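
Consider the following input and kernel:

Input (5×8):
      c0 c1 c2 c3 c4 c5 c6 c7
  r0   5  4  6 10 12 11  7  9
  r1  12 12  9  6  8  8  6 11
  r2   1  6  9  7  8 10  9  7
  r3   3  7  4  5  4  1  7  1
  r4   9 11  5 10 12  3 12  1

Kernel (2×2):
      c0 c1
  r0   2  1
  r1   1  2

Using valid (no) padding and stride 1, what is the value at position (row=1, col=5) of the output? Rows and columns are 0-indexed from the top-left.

The receptive field on the input at this output position is [8 6 / 10 9]. Elementwise product with the kernel and sum: 8·2 + 6·1 + 10·1 + 9·2.

50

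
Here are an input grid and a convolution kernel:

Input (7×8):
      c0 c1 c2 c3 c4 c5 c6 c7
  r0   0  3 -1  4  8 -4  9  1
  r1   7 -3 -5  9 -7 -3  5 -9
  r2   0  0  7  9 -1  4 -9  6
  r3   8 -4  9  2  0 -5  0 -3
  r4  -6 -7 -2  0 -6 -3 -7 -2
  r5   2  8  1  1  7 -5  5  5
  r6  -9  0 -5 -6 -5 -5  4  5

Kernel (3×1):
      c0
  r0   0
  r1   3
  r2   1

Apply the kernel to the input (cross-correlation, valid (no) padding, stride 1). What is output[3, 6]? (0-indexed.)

-16

The receptive field on the input at this output position is [0 / -7 / 5]. Elementwise product with the kernel and sum: -7·3 + 5·1.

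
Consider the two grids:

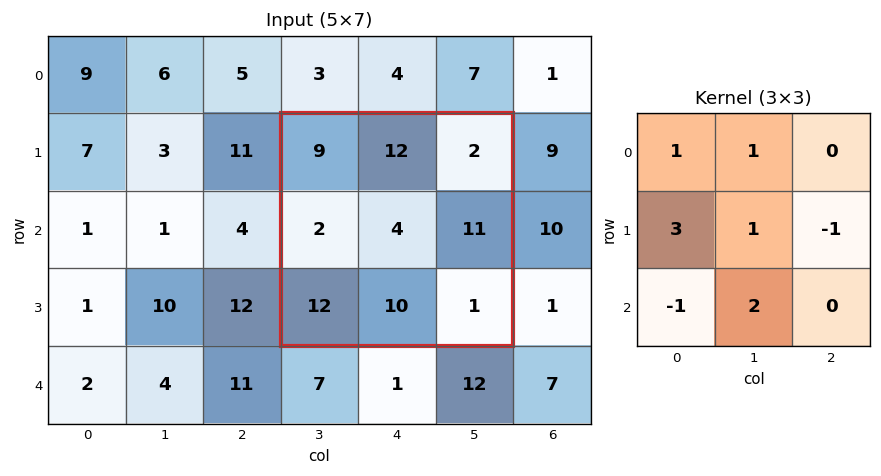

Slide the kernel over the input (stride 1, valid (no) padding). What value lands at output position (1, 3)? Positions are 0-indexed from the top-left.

The receptive field on the input at this output position is [9 12 2 / 2 4 11 / 12 10 1]. Elementwise product with the kernel and sum: 9·1 + 12·1 + 2·3 + 4·1 + 11·-1 + 12·-1 + 10·2.

28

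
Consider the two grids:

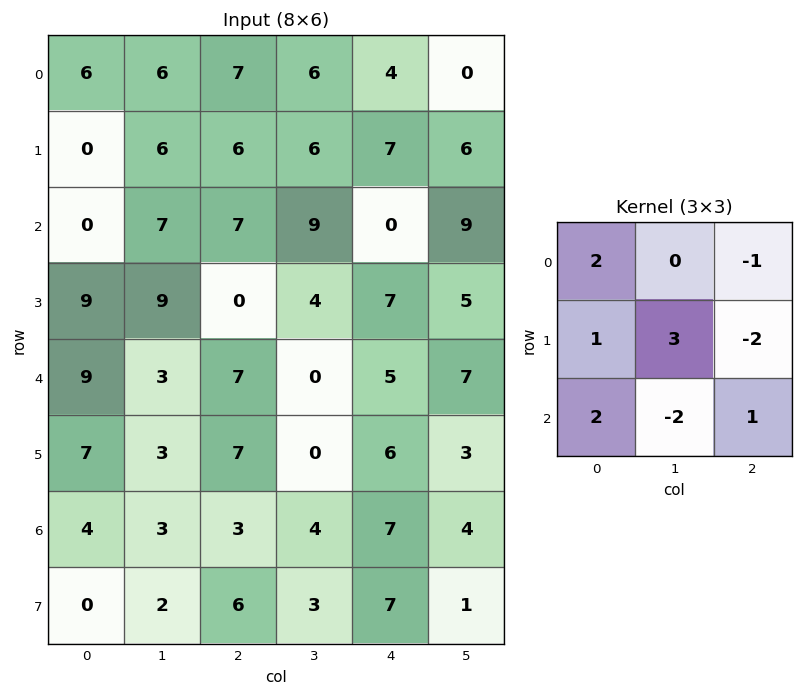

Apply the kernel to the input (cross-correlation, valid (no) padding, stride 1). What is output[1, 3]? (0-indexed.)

-4

The receptive field on the input at this output position is [6 7 6 / 9 0 9 / 4 7 5]. Elementwise product with the kernel and sum: 6·2 + 6·-1 + 9·1 + 0·3 + 9·-2 + 4·2 + 7·-2 + 5·1.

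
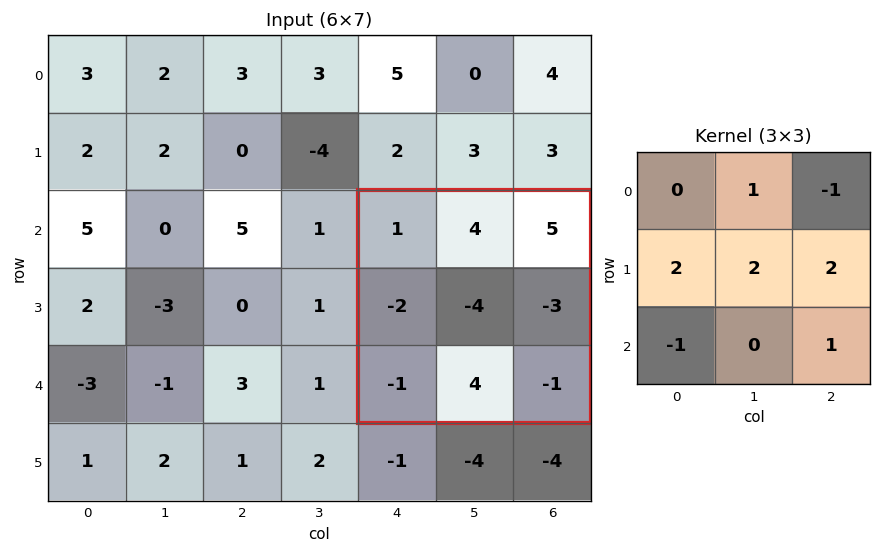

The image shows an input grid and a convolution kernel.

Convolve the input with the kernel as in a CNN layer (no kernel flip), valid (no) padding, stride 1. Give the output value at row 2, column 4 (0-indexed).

-19

The receptive field on the input at this output position is [1 4 5 / -2 -4 -3 / -1 4 -1]. Elementwise product with the kernel and sum: 4·1 + 5·-1 + -2·2 + -4·2 + -3·2 + -1·-1 + -1·1.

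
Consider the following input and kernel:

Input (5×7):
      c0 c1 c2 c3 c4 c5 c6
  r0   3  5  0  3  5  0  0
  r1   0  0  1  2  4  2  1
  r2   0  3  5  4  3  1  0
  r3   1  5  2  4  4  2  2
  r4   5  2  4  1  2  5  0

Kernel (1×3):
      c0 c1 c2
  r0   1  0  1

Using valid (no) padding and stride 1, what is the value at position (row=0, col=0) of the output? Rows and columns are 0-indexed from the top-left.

3

The receptive field on the input at this output position is [3 5 0]. Elementwise product with the kernel and sum: 3·1 + 0·1.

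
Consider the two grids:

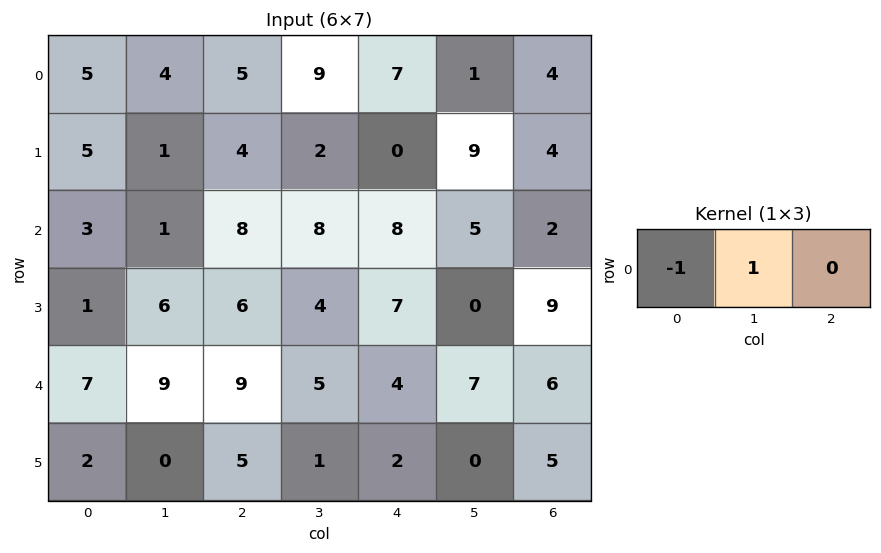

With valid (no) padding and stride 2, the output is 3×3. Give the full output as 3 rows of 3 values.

Output[0,0]: The receptive field on the input at this output position is [5 4 5]. Elementwise product with the kernel and sum: 5·-1 + 4·1.
Output[0,1]: The receptive field on the input at this output position is [5 9 7]. Elementwise product with the kernel and sum: 5·-1 + 9·1.

-1 4 -6
-2 0 -3
2 -4 3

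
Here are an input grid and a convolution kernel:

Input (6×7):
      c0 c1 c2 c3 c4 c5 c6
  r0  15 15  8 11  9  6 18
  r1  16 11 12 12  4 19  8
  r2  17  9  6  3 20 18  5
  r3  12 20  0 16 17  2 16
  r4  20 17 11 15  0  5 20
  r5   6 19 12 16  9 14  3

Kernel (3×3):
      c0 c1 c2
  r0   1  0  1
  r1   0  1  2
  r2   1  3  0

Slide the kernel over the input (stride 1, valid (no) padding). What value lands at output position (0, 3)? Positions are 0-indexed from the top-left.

122

The receptive field on the input at this output position is [11 9 6 / 12 4 19 / 3 20 18]. Elementwise product with the kernel and sum: 11·1 + 6·1 + 4·1 + 19·2 + 3·1 + 20·3.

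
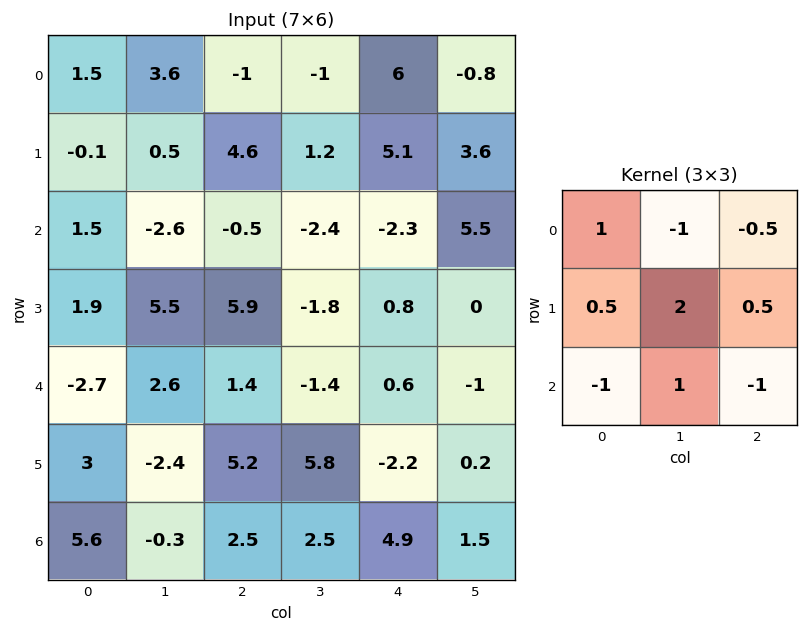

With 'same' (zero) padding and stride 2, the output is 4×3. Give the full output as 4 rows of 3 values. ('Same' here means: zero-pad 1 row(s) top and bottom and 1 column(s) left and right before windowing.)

Output[0,0]: The receptive field on the zero-padded input at this output position is [0 0 0 / 0 1.5 3.6 / 0 -0.1 0.5]. Elementwise product with the kernel and sum: 0·1 + 0·-1 + 0·-0.5 + 0·0.5 + 1.5·2 + 3.6·0.5 + 0·-1 + -0.1·1 + 0.5·-1.

4.2 2.2 11.4
-2.05 -6 -6.15
-3.35 5.7 -10.8
9.25 -4.4 19.7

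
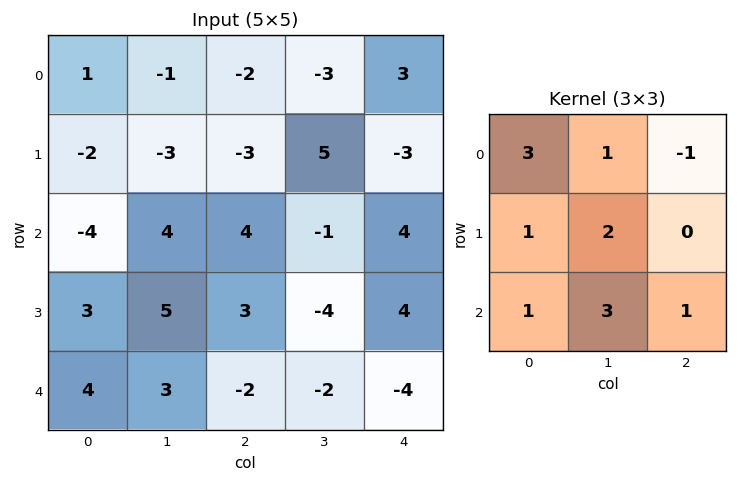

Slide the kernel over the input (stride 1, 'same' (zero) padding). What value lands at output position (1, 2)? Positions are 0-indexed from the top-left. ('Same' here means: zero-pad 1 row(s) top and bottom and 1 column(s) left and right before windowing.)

4

The receptive field on the zero-padded input at this output position is [-1 -2 -3 / -3 -3 5 / 4 4 -1]. Elementwise product with the kernel and sum: -1·3 + -2·1 + -3·-1 + -3·1 + -3·2 + 4·1 + 4·3 + -1·1.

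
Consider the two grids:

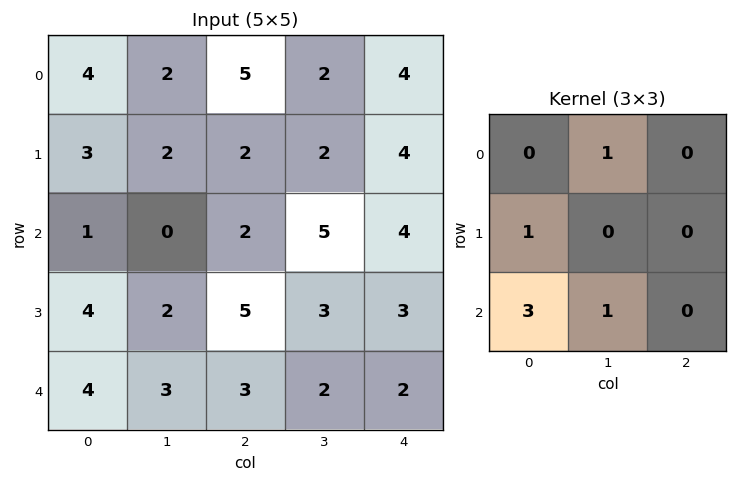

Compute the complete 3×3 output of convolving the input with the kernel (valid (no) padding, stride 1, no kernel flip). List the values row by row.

Output[0,0]: The receptive field on the input at this output position is [4 2 5 / 3 2 2 / 1 0 2]. Elementwise product with the kernel and sum: 2·1 + 3·1 + 1·3 + 0·1.

8 9 15
17 13 22
19 16 21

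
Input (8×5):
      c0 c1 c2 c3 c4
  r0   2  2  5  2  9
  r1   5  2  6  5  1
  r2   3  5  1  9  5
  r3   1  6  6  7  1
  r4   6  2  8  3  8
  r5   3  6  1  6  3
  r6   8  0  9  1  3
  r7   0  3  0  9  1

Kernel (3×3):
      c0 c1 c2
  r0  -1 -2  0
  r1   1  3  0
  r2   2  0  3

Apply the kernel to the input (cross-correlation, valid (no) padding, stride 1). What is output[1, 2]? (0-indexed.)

27

The receptive field on the input at this output position is [6 5 1 / 1 9 5 / 6 7 1]. Elementwise product with the kernel and sum: 6·-1 + 5·-2 + 1·1 + 9·3 + 6·2 + 1·3.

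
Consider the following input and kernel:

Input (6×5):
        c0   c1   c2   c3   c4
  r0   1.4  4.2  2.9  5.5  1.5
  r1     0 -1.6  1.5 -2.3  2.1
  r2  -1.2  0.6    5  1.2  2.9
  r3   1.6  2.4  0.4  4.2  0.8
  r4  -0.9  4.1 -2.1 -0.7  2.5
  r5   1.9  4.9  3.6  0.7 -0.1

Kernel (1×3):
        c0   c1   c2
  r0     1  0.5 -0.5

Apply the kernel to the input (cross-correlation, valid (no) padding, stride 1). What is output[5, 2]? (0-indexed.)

4

The receptive field on the input at this output position is [3.6 0.7 -0.1]. Elementwise product with the kernel and sum: 3.6·1 + 0.7·0.5 + -0.1·-0.5.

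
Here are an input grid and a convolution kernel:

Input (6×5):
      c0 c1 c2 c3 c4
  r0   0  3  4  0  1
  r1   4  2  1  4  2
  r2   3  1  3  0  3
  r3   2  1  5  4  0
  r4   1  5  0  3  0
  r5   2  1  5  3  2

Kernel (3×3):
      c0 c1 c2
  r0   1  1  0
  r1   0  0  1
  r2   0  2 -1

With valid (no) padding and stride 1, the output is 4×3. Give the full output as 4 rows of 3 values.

Output[0,0]: The receptive field on the input at this output position is [0 3 4 / 4 2 1 / 3 1 3]. Elementwise product with the kernel and sum: 0·1 + 3·1 + 1·1 + 1·2 + 3·-1.

3 17 3
6 9 16
19 5 9
0 16 13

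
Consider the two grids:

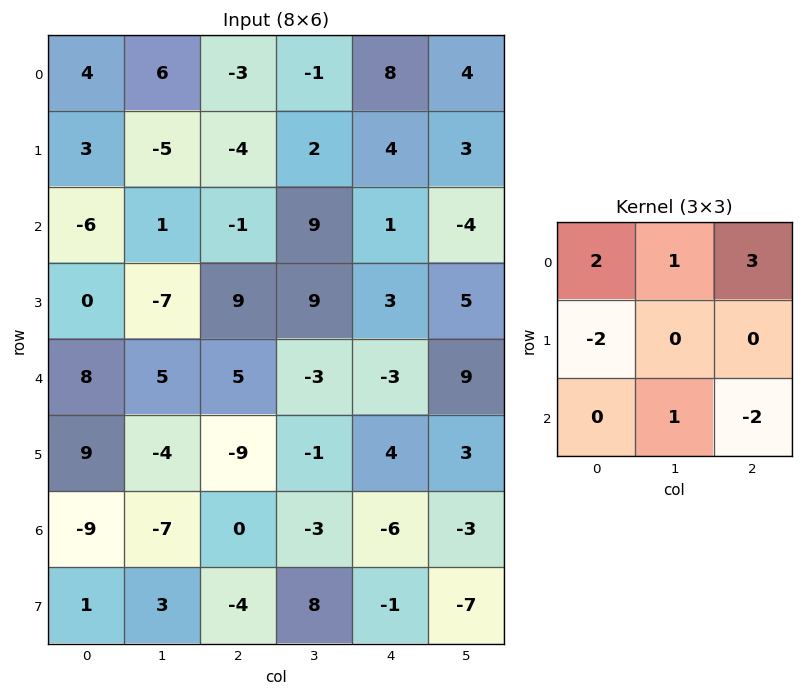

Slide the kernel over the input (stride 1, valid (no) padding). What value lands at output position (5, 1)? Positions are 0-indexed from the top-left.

The receptive field on the input at this output position is [-4 -9 -1 / -7 0 -3 / 3 -4 8]. Elementwise product with the kernel and sum: -4·2 + -9·1 + -1·3 + -7·-2 + -4·1 + 8·-2.

-26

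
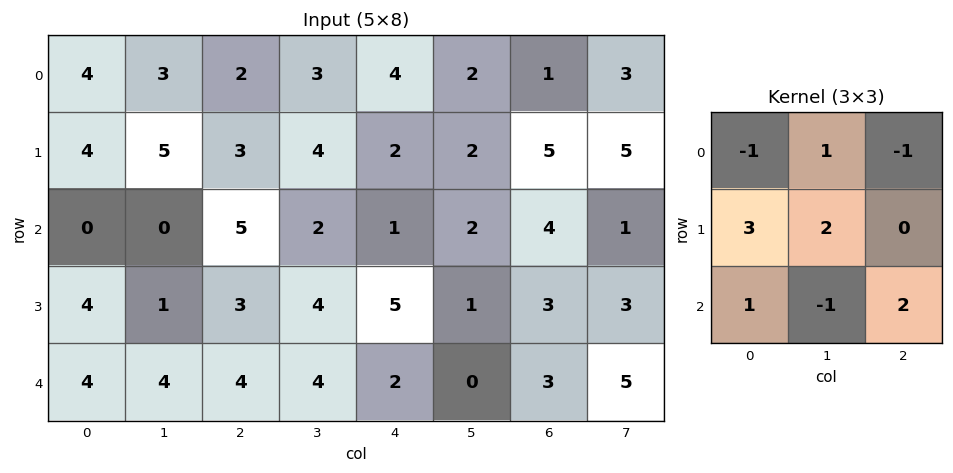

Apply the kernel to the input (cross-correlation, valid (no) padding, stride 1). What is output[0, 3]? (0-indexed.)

20

The receptive field on the input at this output position is [3 4 2 / 4 2 2 / 2 1 2]. Elementwise product with the kernel and sum: 3·-1 + 4·1 + 2·-1 + 4·3 + 2·2 + 2·1 + 1·-1 + 2·2.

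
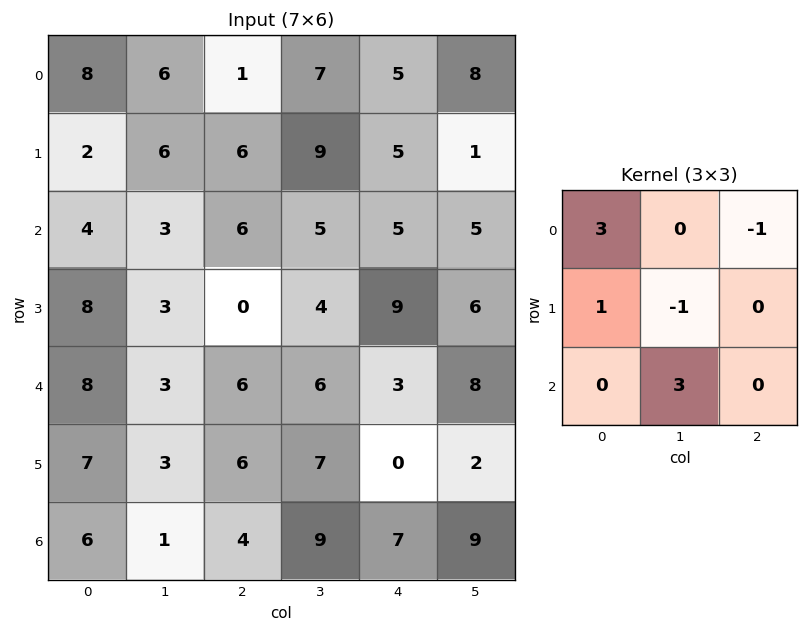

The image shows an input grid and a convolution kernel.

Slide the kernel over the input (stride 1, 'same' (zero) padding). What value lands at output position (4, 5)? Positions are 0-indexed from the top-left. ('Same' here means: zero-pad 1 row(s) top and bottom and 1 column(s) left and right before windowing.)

28

The receptive field on the zero-padded input at this output position is [9 6 0 / 3 8 0 / 0 2 0]. Elementwise product with the kernel and sum: 9·3 + 0·-1 + 3·1 + 8·-1 + 2·3.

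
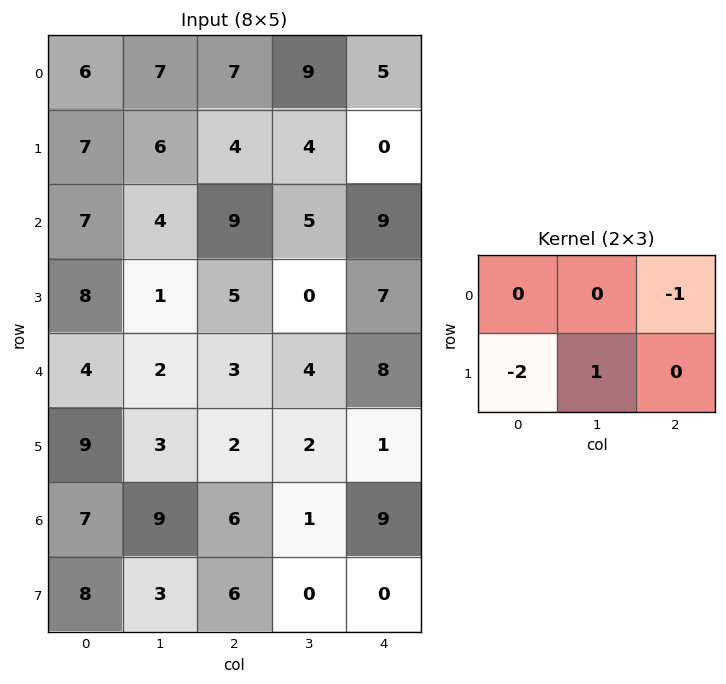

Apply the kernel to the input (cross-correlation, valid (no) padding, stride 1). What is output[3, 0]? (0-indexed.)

The receptive field on the input at this output position is [8 1 5 / 4 2 3]. Elementwise product with the kernel and sum: 5·-1 + 4·-2 + 2·1.

-11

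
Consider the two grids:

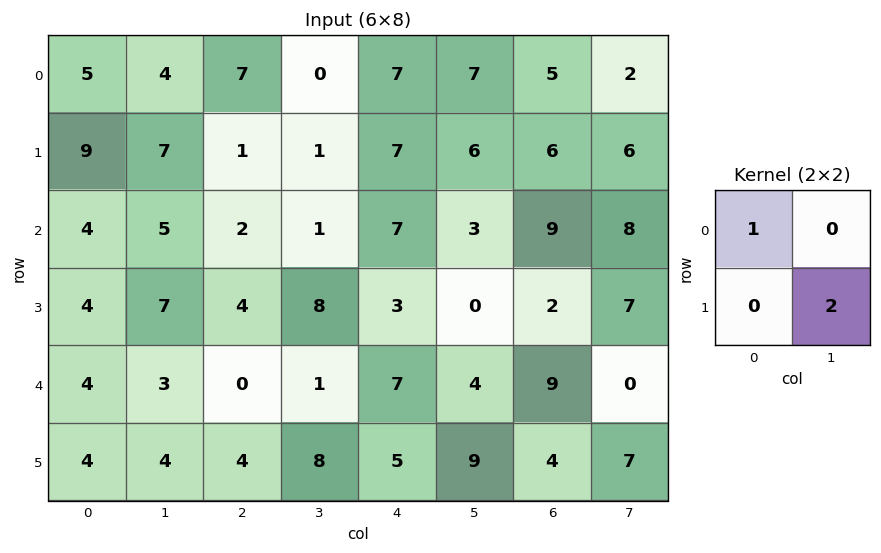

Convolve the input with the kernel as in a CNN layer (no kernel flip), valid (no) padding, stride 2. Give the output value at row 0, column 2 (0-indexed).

19

The receptive field on the input at this output position is [7 7 / 7 6]. Elementwise product with the kernel and sum: 7·1 + 6·2.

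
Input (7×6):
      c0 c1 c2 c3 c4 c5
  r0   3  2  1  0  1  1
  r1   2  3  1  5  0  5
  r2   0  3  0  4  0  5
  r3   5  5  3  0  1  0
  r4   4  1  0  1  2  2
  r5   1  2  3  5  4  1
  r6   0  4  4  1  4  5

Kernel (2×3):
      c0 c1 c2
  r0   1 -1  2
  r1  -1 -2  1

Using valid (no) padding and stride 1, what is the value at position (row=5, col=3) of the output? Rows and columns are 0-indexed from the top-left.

-1

The receptive field on the input at this output position is [5 4 1 / 1 4 5]. Elementwise product with the kernel and sum: 5·1 + 4·-1 + 1·2 + 1·-1 + 4·-2 + 5·1.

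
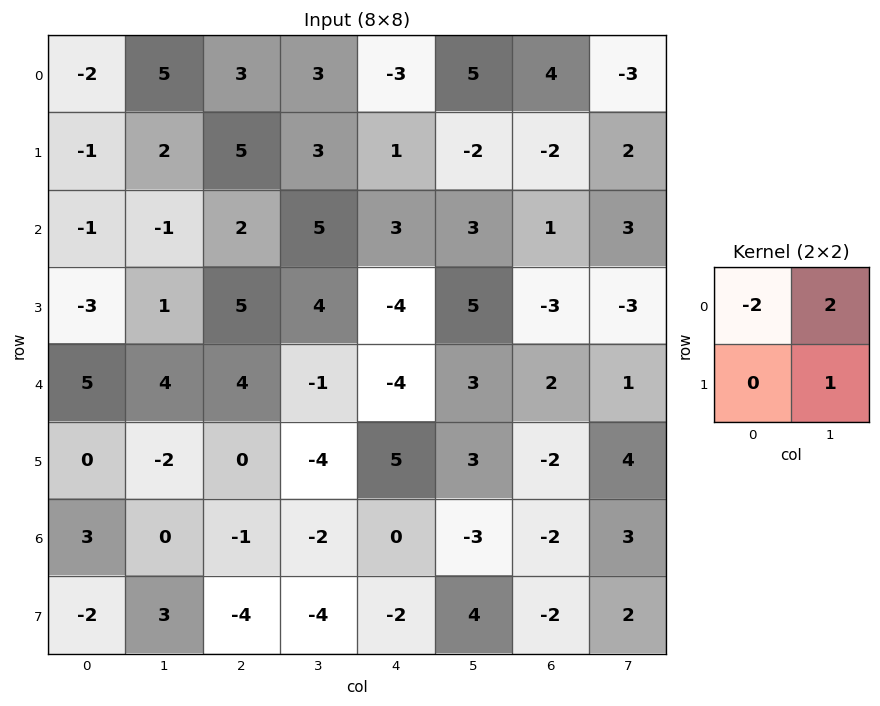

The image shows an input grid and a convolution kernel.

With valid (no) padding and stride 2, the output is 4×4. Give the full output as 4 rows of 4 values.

Output[0,0]: The receptive field on the input at this output position is [-2 5 / -1 2]. Elementwise product with the kernel and sum: -2·-2 + 5·2 + 2·1.
Output[0,1]: The receptive field on the input at this output position is [3 3 / 5 3]. Elementwise product with the kernel and sum: 3·-2 + 3·2 + 3·1.

16 3 14 -12
1 10 5 1
-4 -14 17 2
-3 -6 -2 12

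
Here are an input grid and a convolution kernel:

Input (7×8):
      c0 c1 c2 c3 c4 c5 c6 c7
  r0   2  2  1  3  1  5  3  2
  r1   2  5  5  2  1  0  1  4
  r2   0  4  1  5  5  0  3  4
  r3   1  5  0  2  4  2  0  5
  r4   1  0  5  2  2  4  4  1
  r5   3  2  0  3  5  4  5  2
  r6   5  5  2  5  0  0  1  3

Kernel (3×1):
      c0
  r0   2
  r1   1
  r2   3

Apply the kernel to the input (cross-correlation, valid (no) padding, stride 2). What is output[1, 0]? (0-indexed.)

The receptive field on the input at this output position is [0 / 1 / 1]. Elementwise product with the kernel and sum: 0·2 + 1·1 + 1·3.

4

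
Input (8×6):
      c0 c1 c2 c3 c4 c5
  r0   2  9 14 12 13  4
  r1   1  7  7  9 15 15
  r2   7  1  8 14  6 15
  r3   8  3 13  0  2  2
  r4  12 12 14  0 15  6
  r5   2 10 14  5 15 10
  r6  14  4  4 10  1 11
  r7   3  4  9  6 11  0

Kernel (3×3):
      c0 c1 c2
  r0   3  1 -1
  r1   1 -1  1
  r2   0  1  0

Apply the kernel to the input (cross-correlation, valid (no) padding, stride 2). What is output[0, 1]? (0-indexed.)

The receptive field on the input at this output position is [14 12 13 / 7 9 15 / 8 14 6]. Elementwise product with the kernel and sum: 14·3 + 12·1 + 13·-1 + 7·1 + 9·-1 + 15·1 + 14·1.

68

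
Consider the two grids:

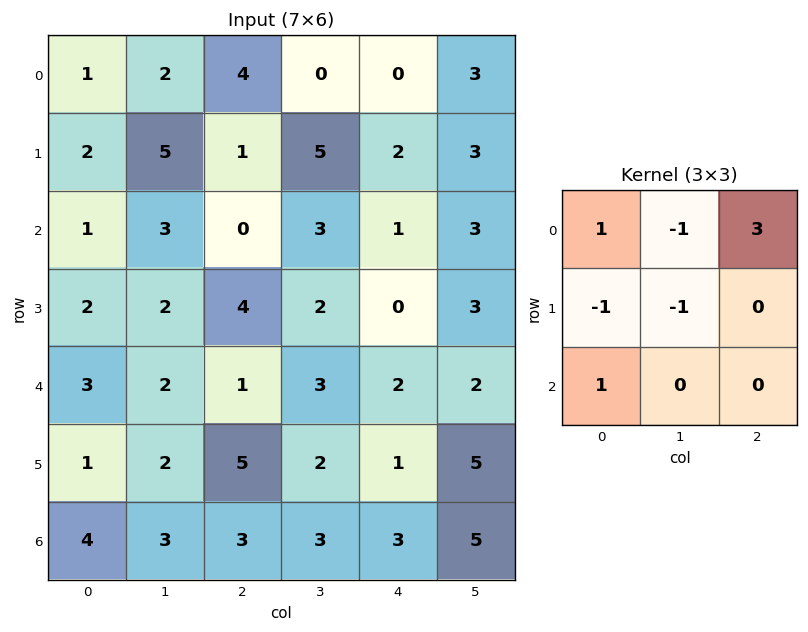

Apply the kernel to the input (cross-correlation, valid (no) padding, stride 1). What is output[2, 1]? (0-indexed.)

The receptive field on the input at this output position is [3 0 3 / 2 4 2 / 2 1 3]. Elementwise product with the kernel and sum: 3·1 + 0·-1 + 3·3 + 2·-1 + 4·-1 + 2·1.

8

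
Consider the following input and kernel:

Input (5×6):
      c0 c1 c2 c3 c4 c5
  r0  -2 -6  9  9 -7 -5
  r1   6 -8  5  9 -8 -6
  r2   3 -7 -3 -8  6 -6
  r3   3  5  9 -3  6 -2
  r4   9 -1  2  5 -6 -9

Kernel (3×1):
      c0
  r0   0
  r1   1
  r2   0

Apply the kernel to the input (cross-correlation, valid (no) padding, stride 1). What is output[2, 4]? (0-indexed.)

6

The receptive field on the input at this output position is [6 / 6 / -6]. Elementwise product with the kernel and sum: 6·1.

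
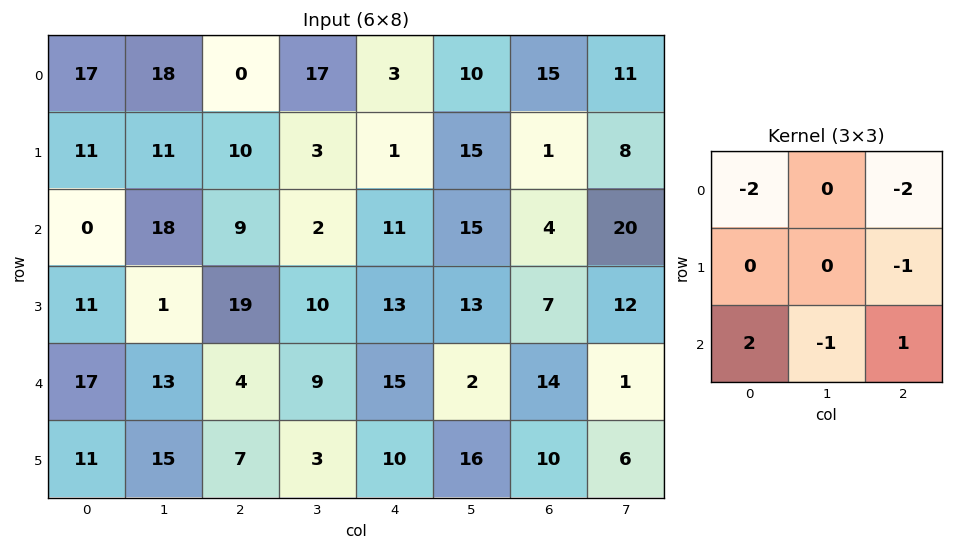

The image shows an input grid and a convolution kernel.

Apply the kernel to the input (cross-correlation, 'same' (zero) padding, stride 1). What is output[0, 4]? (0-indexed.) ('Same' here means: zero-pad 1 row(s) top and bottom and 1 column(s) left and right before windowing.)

10

The receptive field on the zero-padded input at this output position is [0 0 0 / 17 3 10 / 3 1 15]. Elementwise product with the kernel and sum: 0·-2 + 0·-2 + 10·-1 + 3·2 + 1·-1 + 15·1.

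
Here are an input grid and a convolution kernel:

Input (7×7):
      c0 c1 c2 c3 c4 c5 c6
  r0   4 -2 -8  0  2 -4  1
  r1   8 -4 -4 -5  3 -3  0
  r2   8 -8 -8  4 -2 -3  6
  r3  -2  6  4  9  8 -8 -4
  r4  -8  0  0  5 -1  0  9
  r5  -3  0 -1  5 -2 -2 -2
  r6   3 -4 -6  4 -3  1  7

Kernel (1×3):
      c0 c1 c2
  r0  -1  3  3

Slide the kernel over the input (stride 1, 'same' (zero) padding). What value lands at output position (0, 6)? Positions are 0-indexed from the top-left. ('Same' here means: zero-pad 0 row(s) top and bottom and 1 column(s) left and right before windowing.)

7

The receptive field on the zero-padded input at this output position is [-4 1 0]. Elementwise product with the kernel and sum: -4·-1 + 1·3 + 0·3.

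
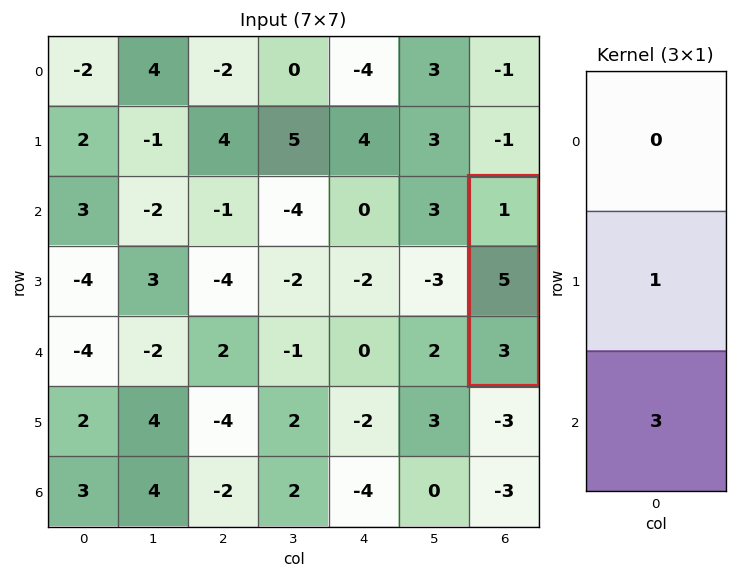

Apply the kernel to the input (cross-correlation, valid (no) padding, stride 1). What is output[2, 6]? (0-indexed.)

14

The receptive field on the input at this output position is [1 / 5 / 3]. Elementwise product with the kernel and sum: 5·1 + 3·3.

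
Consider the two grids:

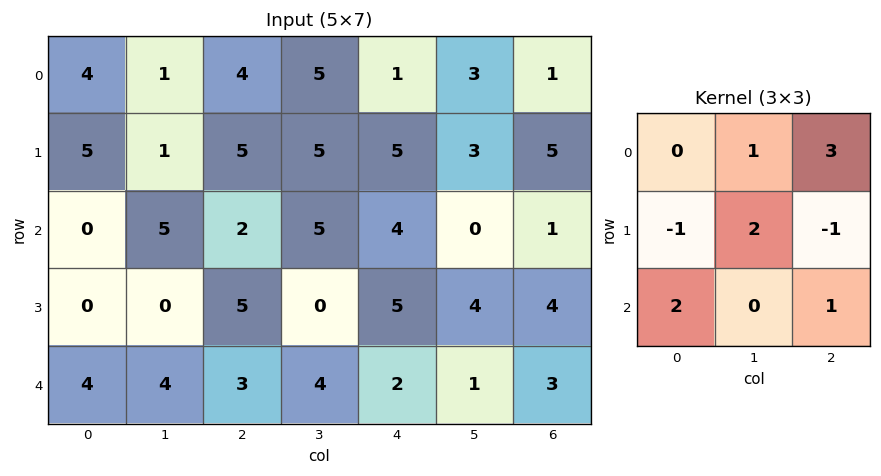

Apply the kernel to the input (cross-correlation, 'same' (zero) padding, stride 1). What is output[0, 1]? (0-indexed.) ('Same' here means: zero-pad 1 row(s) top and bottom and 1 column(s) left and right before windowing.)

9

The receptive field on the zero-padded input at this output position is [0 0 0 / 4 1 4 / 5 1 5]. Elementwise product with the kernel and sum: 0·1 + 0·3 + 4·-1 + 1·2 + 4·-1 + 5·2 + 5·1.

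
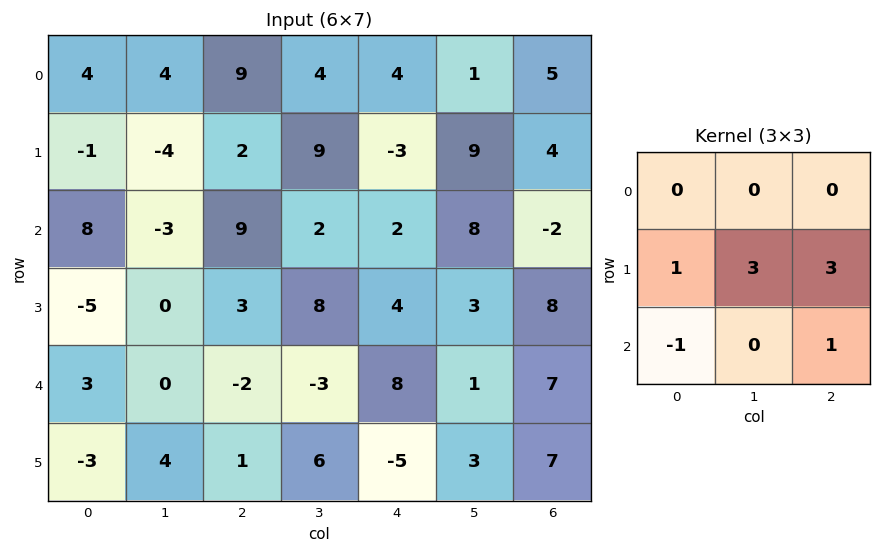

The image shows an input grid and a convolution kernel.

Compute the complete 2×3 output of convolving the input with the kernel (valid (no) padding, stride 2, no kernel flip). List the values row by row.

Output[0,0]: The receptive field on the input at this output position is [4 4 9 / -1 -4 2 / 8 -3 9]. Elementwise product with the kernel and sum: -1·1 + -4·3 + 2·3 + 8·-1 + 9·1.
Output[0,1]: The receptive field on the input at this output position is [9 4 4 / 2 9 -3 / 9 2 2]. Elementwise product with the kernel and sum: 2·1 + 9·3 + -3·3 + 9·-1 + 2·1.

-6 13 32
-1 49 36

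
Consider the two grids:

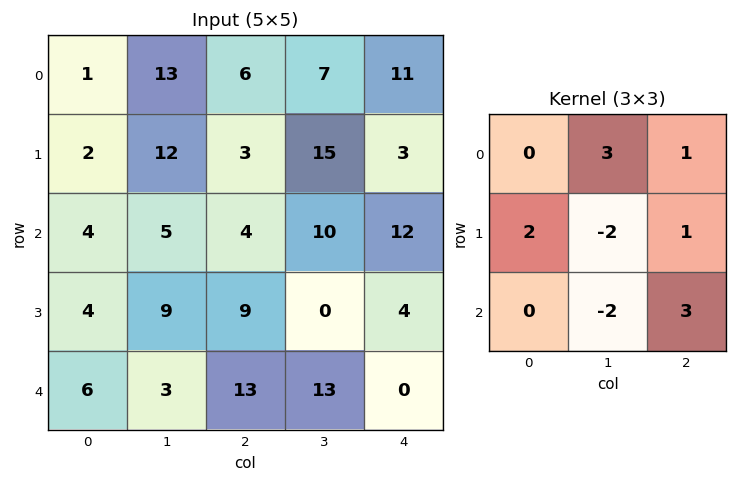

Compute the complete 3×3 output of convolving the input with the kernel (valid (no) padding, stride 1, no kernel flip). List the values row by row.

30 80 27
50 18 60
51 35 38

Output[0,0]: The receptive field on the input at this output position is [1 13 6 / 2 12 3 / 4 5 4]. Elementwise product with the kernel and sum: 13·3 + 6·1 + 2·2 + 12·-2 + 3·1 + 5·-2 + 4·3.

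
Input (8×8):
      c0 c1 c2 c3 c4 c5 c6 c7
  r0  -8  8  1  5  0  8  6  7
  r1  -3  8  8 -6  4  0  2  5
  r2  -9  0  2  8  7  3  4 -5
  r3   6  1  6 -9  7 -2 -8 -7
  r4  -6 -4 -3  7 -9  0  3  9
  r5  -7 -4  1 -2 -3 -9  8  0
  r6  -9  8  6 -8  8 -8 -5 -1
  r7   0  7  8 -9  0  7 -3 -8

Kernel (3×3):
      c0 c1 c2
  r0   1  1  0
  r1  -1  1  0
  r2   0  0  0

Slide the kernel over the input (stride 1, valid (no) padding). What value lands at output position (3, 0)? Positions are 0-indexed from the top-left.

The receptive field on the input at this output position is [6 1 6 / -6 -4 -3 / -7 -4 1]. Elementwise product with the kernel and sum: 6·1 + 1·1 + -6·-1 + -4·1.

9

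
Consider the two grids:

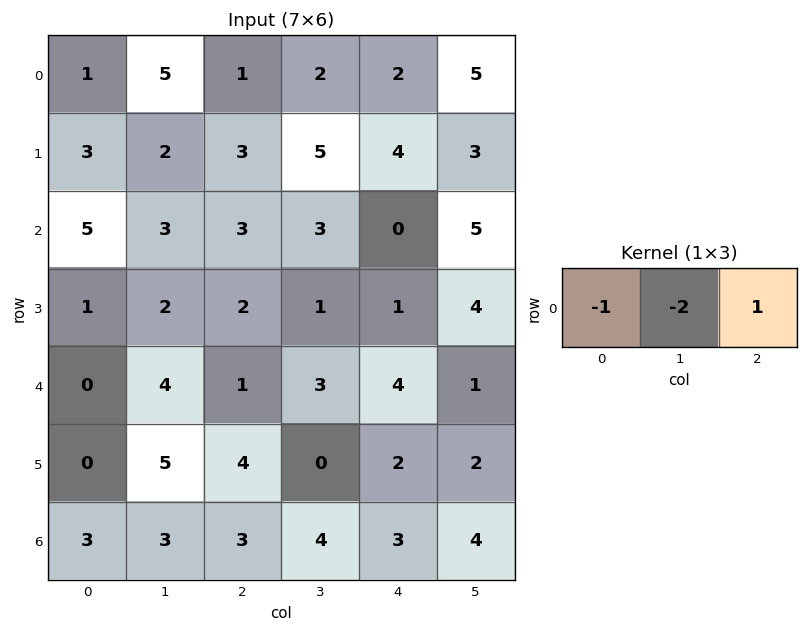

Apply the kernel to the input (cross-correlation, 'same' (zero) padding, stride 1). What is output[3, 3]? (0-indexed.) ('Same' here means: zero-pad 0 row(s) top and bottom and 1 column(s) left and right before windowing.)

-3

The receptive field on the zero-padded input at this output position is [2 1 1]. Elementwise product with the kernel and sum: 2·-1 + 1·-2 + 1·1.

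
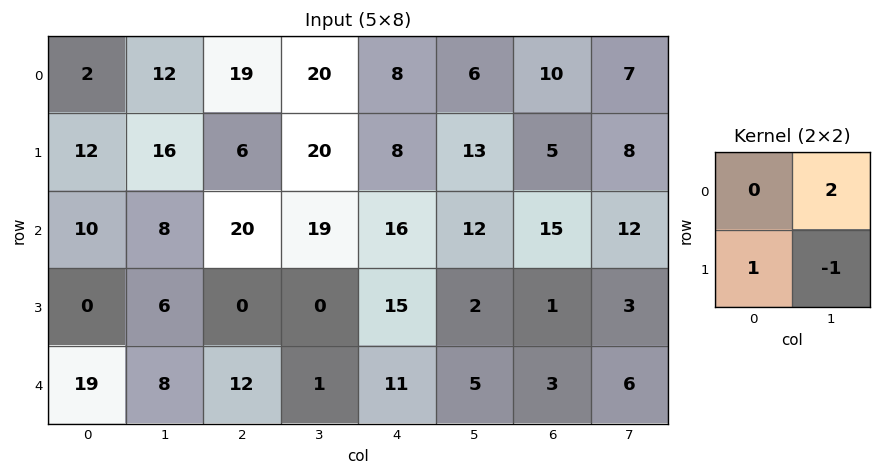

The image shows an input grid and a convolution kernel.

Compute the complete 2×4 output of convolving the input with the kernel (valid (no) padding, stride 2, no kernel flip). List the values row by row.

Output[0,0]: The receptive field on the input at this output position is [2 12 / 12 16]. Elementwise product with the kernel and sum: 12·2 + 12·1 + 16·-1.

20 26 7 11
10 38 37 22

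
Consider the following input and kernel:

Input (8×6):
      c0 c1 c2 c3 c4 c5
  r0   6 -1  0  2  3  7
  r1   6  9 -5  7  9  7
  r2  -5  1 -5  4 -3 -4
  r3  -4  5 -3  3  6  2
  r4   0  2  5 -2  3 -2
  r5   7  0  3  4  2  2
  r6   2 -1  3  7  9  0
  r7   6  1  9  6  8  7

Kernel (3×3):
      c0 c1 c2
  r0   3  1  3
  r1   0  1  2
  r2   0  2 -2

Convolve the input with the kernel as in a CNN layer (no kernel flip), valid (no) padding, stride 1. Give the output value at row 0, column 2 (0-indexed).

The receptive field on the input at this output position is [0 2 3 / -5 7 9 / -5 4 -3]. Elementwise product with the kernel and sum: 0·3 + 2·1 + 3·3 + 7·1 + 9·2 + 4·2 + -3·-2.

50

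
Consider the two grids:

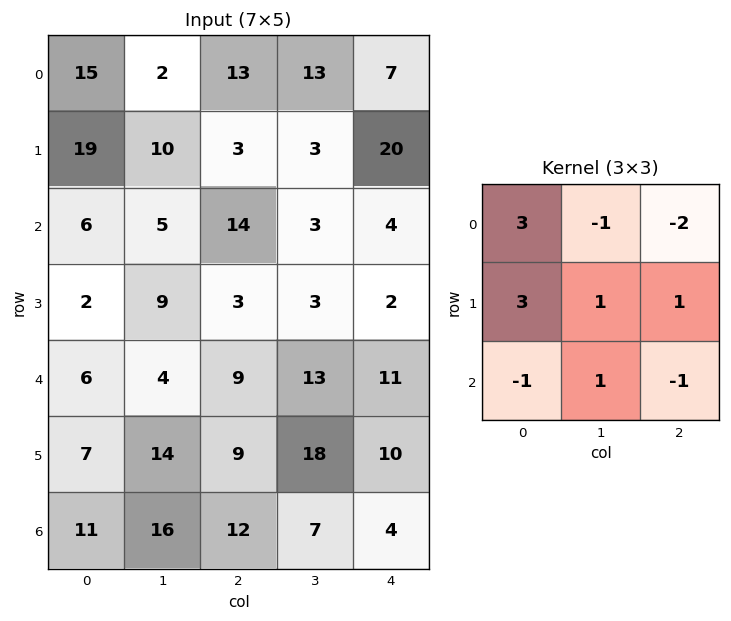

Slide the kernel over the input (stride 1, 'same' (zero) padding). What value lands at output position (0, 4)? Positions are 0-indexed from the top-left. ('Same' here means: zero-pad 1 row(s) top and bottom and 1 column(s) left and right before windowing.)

The receptive field on the zero-padded input at this output position is [0 0 0 / 13 7 0 / 3 20 0]. Elementwise product with the kernel and sum: 0·3 + 0·-1 + 0·-2 + 13·3 + 7·1 + 0·1 + 3·-1 + 20·1 + 0·-1.

63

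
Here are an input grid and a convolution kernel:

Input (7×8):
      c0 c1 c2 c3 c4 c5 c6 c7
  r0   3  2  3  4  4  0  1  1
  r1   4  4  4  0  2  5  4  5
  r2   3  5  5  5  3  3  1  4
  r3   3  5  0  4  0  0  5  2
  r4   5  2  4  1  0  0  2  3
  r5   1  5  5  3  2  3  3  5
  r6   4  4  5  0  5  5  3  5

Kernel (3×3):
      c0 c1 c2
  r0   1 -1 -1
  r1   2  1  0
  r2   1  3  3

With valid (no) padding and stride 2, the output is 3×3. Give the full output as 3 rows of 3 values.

Output[0,0]: The receptive field on the input at this output position is [3 2 3 / 4 4 4 / 3 5 5]. Elementwise product with the kernel and sum: 3·1 + 2·-1 + 3·-1 + 4·2 + 4·1 + 3·1 + 5·3 + 5·3.
Output[0,1]: The receptive field on the input at this output position is [3 4 4 / 4 0 2 / 5 5 3]. Elementwise product with the kernel and sum: 3·1 + 4·-1 + 4·-1 + 4·2 + 0·1 + 5·1 + 5·3 + 3·3.

43 32 27
27 8 5
37 36 34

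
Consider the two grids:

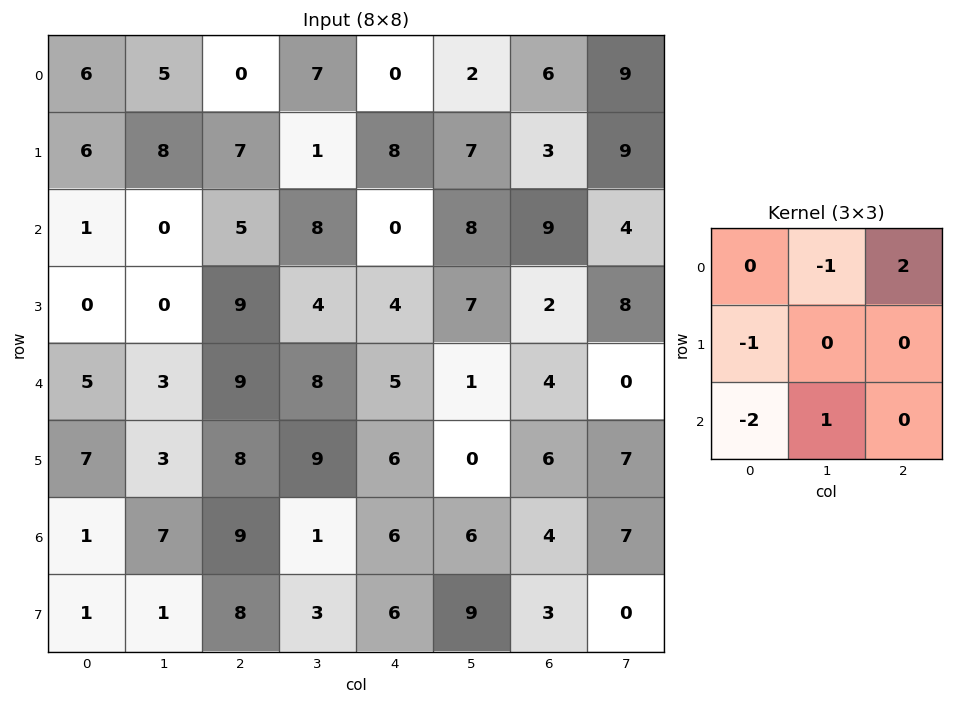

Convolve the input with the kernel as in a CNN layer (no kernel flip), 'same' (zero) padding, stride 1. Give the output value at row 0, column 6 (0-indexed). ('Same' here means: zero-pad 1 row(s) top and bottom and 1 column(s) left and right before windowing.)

The receptive field on the zero-padded input at this output position is [0 0 0 / 2 6 9 / 7 3 9]. Elementwise product with the kernel and sum: 0·-1 + 0·2 + 2·-1 + 7·-2 + 3·1.

-13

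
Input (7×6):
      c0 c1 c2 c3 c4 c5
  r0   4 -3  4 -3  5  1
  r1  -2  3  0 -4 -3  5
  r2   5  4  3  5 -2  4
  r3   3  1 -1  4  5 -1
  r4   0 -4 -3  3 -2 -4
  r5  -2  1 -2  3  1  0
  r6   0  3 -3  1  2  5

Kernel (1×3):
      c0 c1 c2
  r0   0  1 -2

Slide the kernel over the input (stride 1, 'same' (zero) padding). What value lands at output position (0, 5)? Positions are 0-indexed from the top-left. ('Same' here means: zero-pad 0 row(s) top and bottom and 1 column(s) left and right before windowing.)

The receptive field on the zero-padded input at this output position is [5 1 0]. Elementwise product with the kernel and sum: 1·1 + 0·-2.

1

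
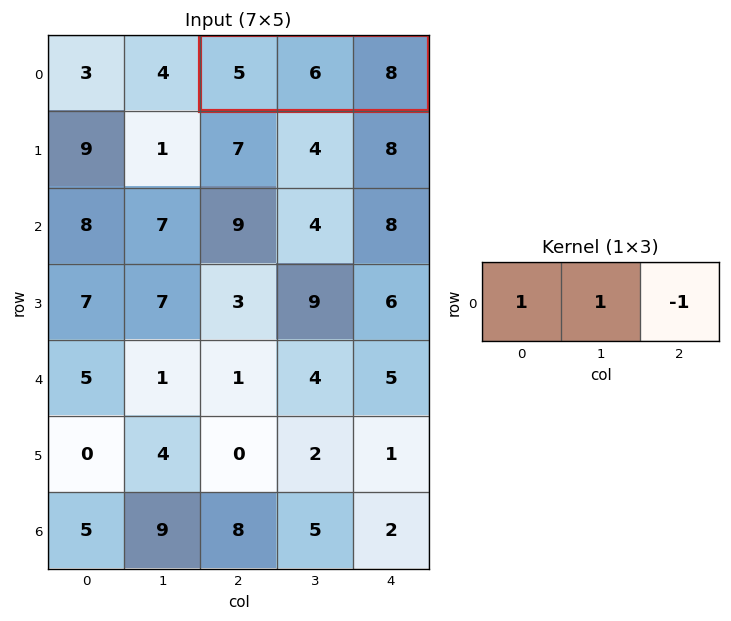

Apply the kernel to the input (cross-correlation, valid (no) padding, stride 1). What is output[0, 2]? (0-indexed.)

3

The receptive field on the input at this output position is [5 6 8]. Elementwise product with the kernel and sum: 5·1 + 6·1 + 8·-1.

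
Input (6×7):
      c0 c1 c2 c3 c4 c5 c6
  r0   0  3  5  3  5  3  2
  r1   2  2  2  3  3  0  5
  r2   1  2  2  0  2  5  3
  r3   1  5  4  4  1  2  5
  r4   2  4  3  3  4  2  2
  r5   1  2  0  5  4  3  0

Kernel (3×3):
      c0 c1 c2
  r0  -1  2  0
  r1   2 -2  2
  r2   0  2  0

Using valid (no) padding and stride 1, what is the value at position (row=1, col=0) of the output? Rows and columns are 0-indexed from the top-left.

14

The receptive field on the input at this output position is [2 2 2 / 1 2 2 / 1 5 4]. Elementwise product with the kernel and sum: 2·-1 + 2·2 + 1·2 + 2·-2 + 2·2 + 5·2.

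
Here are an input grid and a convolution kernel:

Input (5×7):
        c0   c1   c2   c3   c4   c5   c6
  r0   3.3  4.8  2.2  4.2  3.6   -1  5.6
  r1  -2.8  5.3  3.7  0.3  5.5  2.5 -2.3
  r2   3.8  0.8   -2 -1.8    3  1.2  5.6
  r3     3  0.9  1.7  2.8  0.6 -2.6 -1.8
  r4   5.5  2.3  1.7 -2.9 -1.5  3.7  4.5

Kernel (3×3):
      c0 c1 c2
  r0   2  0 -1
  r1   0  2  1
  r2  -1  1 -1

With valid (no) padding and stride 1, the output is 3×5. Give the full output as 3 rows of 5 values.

17.7 12.1 4.1 26.5 -3.1
-13.5 2.5 1.8 5.7 19.9
8.2 11.9 -3.9 -8.5 -5.9

Output[0,0]: The receptive field on the input at this output position is [3.3 4.8 2.2 / -2.8 5.3 3.7 / 3.8 0.8 -2]. Elementwise product with the kernel and sum: 3.3·2 + 2.2·-1 + 5.3·2 + 3.7·1 + 3.8·-1 + 0.8·1 + -2·-1.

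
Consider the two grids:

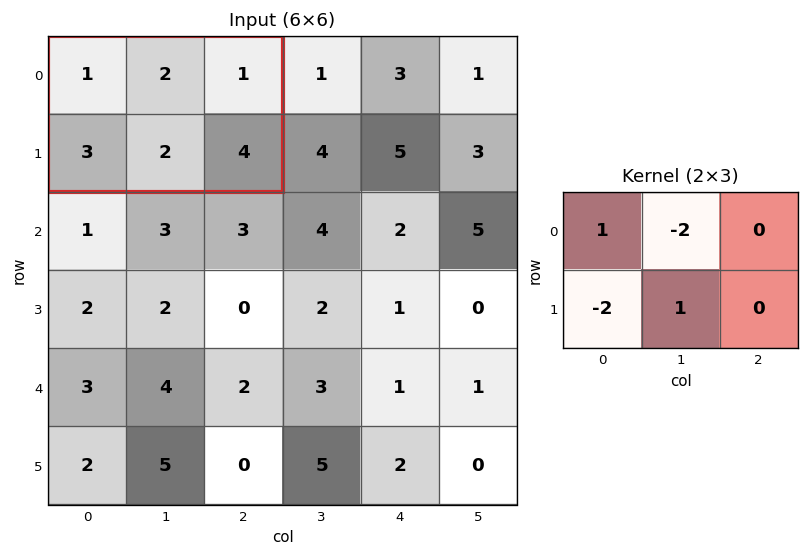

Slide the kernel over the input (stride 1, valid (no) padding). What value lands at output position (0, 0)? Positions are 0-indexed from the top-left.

The receptive field on the input at this output position is [1 2 1 / 3 2 4]. Elementwise product with the kernel and sum: 1·1 + 2·-2 + 3·-2 + 2·1.

-7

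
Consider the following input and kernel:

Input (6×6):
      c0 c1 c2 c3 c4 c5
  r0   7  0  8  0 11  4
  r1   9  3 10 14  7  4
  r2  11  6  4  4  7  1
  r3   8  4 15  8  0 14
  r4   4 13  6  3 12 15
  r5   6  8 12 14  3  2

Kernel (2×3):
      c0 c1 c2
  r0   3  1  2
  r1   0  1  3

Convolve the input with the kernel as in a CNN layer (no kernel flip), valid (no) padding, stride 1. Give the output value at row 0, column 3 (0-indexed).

The receptive field on the input at this output position is [0 11 4 / 14 7 4]. Elementwise product with the kernel and sum: 0·3 + 11·1 + 4·2 + 7·1 + 4·3.

38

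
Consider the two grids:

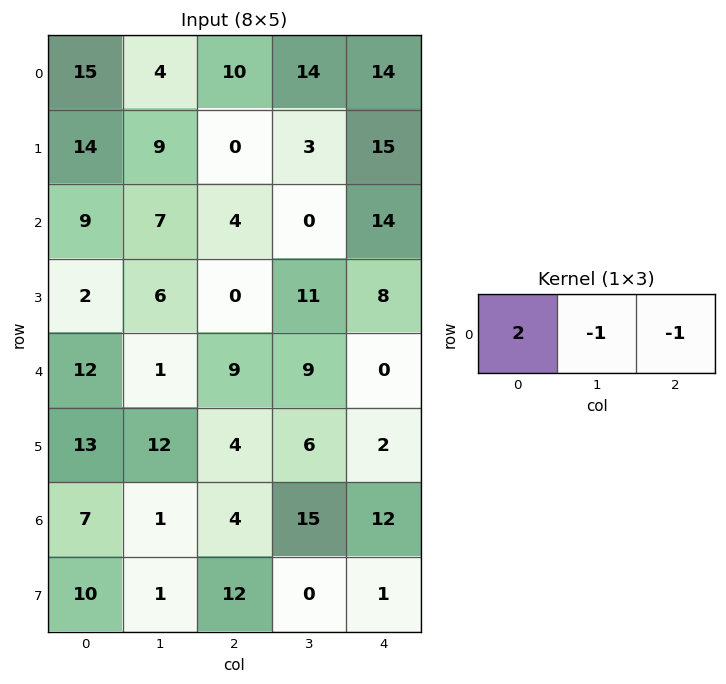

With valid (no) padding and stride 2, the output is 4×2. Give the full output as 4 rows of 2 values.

Output[0,0]: The receptive field on the input at this output position is [15 4 10]. Elementwise product with the kernel and sum: 15·2 + 4·-1 + 10·-1.

16 -8
7 -6
14 9
9 -19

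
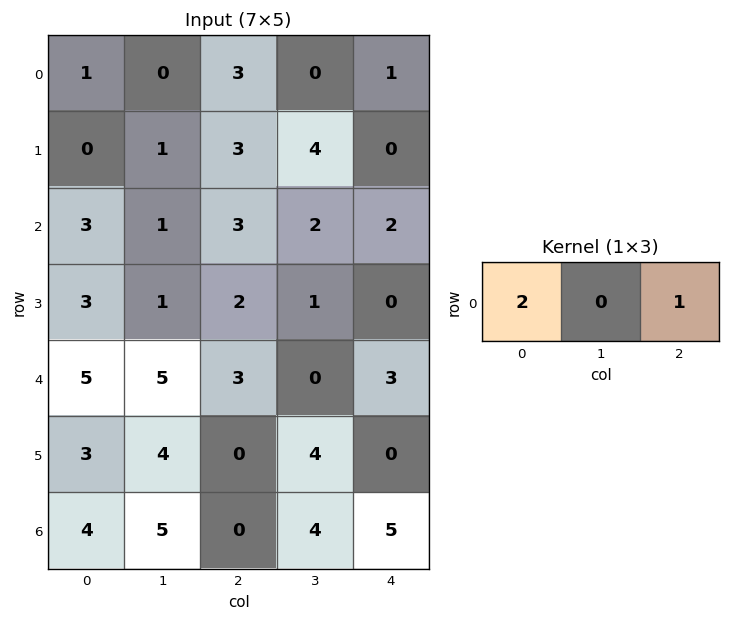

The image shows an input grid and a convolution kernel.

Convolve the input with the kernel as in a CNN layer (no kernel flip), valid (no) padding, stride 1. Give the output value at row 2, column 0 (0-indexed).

The receptive field on the input at this output position is [3 1 3]. Elementwise product with the kernel and sum: 3·2 + 3·1.

9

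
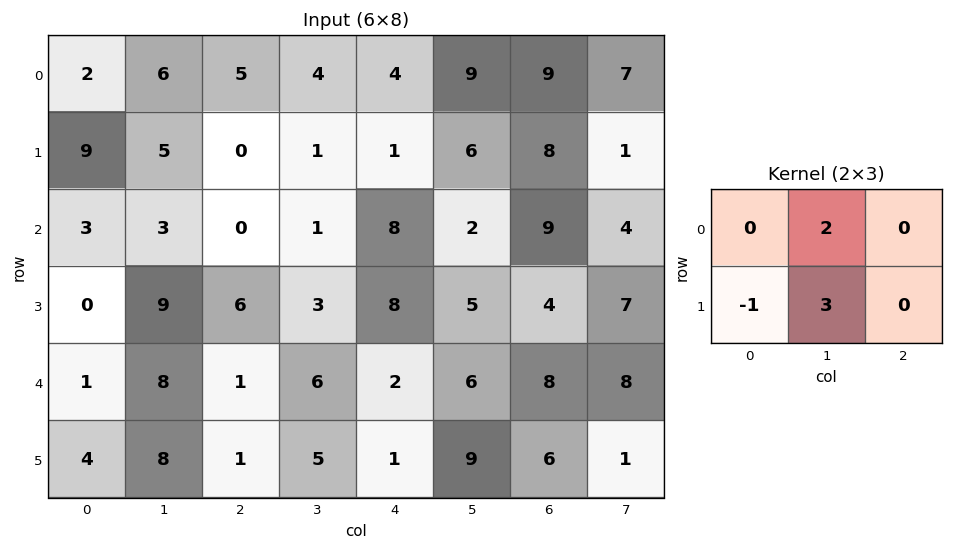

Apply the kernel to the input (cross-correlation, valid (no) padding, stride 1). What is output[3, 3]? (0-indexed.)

The receptive field on the input at this output position is [3 8 5 / 6 2 6]. Elementwise product with the kernel and sum: 8·2 + 6·-1 + 2·3.

16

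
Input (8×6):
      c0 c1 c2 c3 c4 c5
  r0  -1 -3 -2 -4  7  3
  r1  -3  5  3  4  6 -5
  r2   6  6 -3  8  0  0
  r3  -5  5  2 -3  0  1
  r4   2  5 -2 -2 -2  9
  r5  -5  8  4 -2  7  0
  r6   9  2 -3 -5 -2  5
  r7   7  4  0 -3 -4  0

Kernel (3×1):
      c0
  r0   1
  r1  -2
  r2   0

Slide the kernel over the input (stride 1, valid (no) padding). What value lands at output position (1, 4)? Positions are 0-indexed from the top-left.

The receptive field on the input at this output position is [6 / 0 / 0]. Elementwise product with the kernel and sum: 6·1 + 0·-2.

6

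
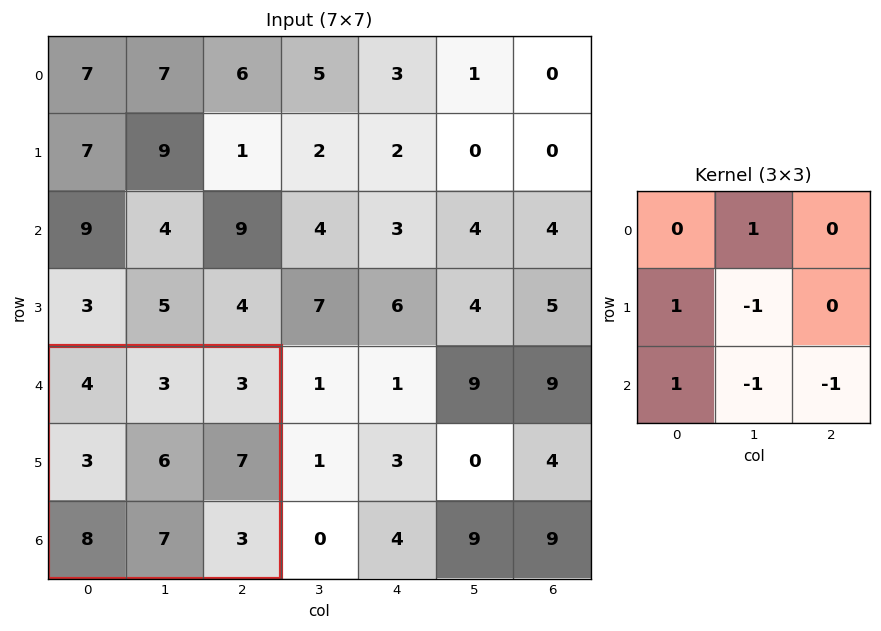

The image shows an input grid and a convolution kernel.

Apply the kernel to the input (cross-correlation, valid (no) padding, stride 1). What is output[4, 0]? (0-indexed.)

The receptive field on the input at this output position is [4 3 3 / 3 6 7 / 8 7 3]. Elementwise product with the kernel and sum: 3·1 + 3·1 + 6·-1 + 8·1 + 7·-1 + 3·-1.

-2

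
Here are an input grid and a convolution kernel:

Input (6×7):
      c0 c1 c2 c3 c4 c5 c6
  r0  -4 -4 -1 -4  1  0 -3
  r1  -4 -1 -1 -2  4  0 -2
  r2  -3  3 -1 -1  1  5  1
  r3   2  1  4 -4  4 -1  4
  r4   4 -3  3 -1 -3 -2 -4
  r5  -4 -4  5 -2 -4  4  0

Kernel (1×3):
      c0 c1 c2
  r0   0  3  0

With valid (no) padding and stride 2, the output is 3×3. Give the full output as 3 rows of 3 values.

Output[0,0]: The receptive field on the input at this output position is [-4 -4 -1]. Elementwise product with the kernel and sum: -4·3.
Output[0,1]: The receptive field on the input at this output position is [-1 -4 1]. Elementwise product with the kernel and sum: -4·3.

-12 -12 0
9 -3 15
-9 -3 -6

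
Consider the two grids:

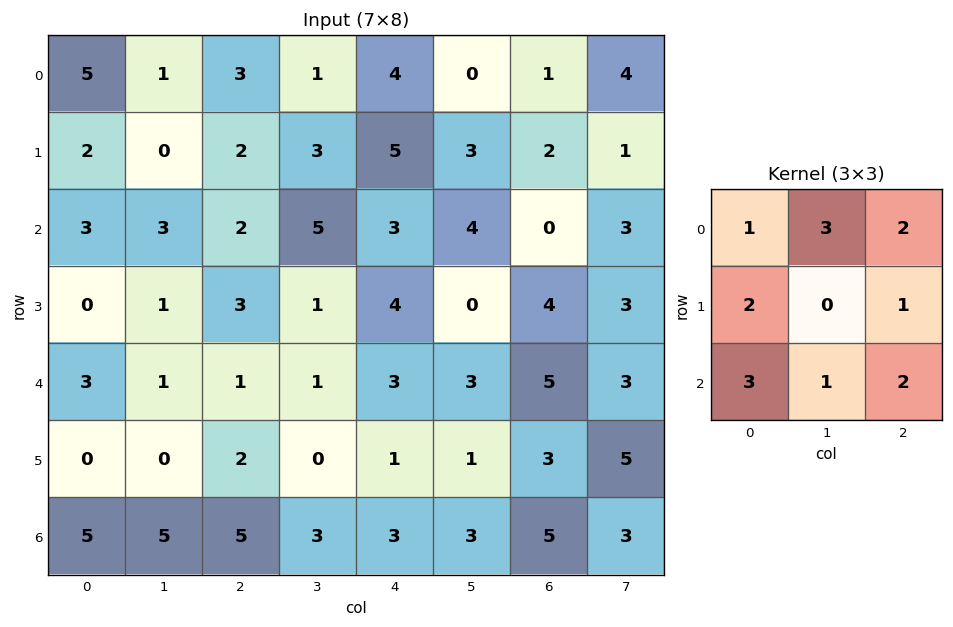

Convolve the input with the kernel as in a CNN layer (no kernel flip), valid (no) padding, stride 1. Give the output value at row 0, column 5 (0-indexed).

36

The receptive field on the input at this output position is [0 1 4 / 3 2 1 / 4 0 3]. Elementwise product with the kernel and sum: 0·1 + 1·3 + 4·2 + 3·2 + 1·1 + 4·3 + 0·1 + 3·2.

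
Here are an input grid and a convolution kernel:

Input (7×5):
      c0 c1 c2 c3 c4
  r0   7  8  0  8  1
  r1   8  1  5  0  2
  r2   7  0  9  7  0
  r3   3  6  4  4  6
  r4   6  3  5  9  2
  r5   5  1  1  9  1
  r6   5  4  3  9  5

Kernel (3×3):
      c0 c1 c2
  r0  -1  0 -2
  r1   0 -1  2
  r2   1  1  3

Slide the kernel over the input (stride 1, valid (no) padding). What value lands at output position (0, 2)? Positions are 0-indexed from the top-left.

The receptive field on the input at this output position is [0 8 1 / 5 0 2 / 9 7 0]. Elementwise product with the kernel and sum: 0·-1 + 1·-2 + 0·-1 + 2·2 + 9·1 + 7·1 + 0·3.

18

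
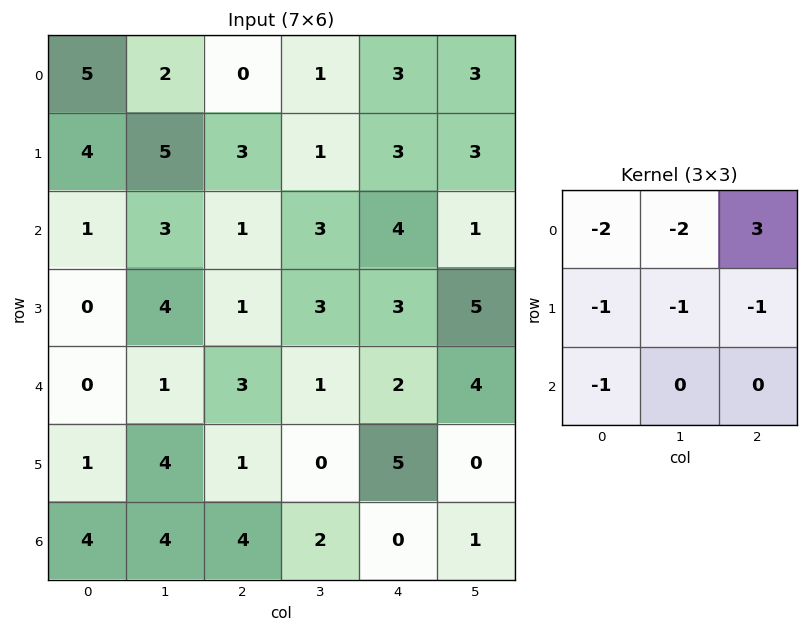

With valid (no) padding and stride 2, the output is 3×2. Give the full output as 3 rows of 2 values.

Output[0,0]: The receptive field on the input at this output position is [5 2 0 / 4 5 3 / 1 3 1]. Elementwise product with the kernel and sum: 5·-2 + 2·-2 + 0·3 + 4·-1 + 5·-1 + 3·-1 + 1·-1.
Output[0,1]: The receptive field on the input at this output position is [0 1 3 / 3 1 3 / 1 3 4]. Elementwise product with the kernel and sum: 0·-2 + 1·-2 + 3·3 + 3·-1 + 1·-1 + 3·-1 + 1·-1.

-27 -1
-10 -6
-3 -12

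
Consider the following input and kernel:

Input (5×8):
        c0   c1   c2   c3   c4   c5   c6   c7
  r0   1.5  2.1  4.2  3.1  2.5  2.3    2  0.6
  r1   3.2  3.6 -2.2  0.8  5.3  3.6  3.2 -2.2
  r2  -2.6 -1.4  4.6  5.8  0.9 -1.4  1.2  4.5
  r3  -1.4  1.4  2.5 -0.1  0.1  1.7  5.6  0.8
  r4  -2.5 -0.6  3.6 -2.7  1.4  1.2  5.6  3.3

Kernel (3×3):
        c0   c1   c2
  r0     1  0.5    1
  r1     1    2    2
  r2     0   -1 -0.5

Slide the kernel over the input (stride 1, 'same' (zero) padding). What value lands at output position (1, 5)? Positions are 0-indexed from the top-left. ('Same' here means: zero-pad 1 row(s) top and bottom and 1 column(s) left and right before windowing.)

25.35

The receptive field on the zero-padded input at this output position is [2.5 2.3 2 / 5.3 3.6 3.2 / 0.9 -1.4 1.2]. Elementwise product with the kernel and sum: 2.5·1 + 2.3·0.5 + 2·1 + 5.3·1 + 3.6·2 + 3.2·2 + -1.4·-1 + 1.2·-0.5.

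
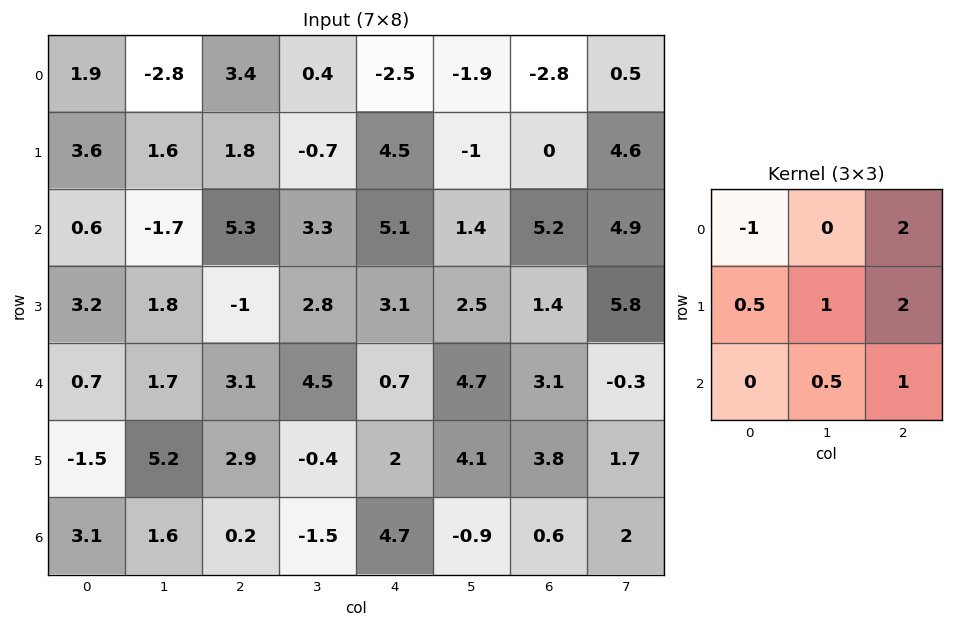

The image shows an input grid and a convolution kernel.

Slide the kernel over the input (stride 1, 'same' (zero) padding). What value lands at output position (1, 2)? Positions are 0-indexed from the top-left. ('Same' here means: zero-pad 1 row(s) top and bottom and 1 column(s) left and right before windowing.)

The receptive field on the zero-padded input at this output position is [-2.8 3.4 0.4 / 1.6 1.8 -0.7 / -1.7 5.3 3.3]. Elementwise product with the kernel and sum: -2.8·-1 + 0.4·2 + 1.6·0.5 + 1.8·1 + -0.7·2 + 5.3·0.5 + 3.3·1.

10.75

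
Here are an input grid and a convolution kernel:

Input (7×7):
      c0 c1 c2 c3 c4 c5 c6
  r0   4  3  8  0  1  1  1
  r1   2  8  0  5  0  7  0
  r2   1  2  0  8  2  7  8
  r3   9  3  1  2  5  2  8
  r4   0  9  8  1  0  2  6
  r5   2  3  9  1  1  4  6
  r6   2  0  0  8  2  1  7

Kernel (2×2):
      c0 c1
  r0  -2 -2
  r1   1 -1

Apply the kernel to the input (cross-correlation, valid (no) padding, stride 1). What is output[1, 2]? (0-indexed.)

-18

The receptive field on the input at this output position is [0 5 / 0 8]. Elementwise product with the kernel and sum: 0·-2 + 5·-2 + 0·1 + 8·-1.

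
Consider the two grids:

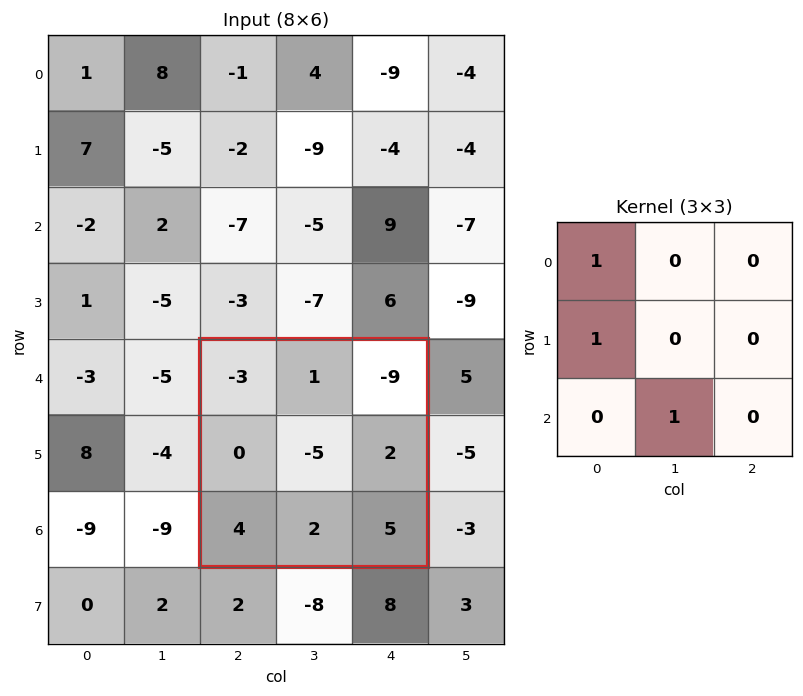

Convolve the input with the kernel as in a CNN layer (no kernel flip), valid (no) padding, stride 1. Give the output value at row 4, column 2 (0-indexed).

The receptive field on the input at this output position is [-3 1 -9 / 0 -5 2 / 4 2 5]. Elementwise product with the kernel and sum: -3·1 + 0·1 + 2·1.

-1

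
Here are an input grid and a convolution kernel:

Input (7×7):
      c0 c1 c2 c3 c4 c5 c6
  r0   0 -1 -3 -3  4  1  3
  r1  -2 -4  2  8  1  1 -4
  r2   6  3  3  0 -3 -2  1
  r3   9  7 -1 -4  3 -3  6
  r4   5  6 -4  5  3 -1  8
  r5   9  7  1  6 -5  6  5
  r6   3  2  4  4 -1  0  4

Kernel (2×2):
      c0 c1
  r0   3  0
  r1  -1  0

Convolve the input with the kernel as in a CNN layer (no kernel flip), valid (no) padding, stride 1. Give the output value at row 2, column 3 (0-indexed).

The receptive field on the input at this output position is [0 -3 / -4 3]. Elementwise product with the kernel and sum: 0·3 + -4·-1.

4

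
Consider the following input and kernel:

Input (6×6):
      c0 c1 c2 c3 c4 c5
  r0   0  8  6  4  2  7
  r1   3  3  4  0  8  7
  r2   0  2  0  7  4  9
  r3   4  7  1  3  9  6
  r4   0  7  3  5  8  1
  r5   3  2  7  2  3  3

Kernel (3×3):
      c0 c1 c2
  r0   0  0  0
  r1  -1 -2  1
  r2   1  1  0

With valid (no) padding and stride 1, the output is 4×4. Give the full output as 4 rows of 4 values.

Output[0,0]: The receptive field on the input at this output position is [0 8 6 / 3 3 4 / 0 2 0]. Elementwise product with the kernel and sum: 3·-1 + 3·-2 + 4·1 + 0·1 + 2·1.
Output[0,1]: The receptive field on the input at this output position is [8 6 4 / 3 4 0 / 2 0 7]. Elementwise product with the kernel and sum: 3·-1 + 4·-2 + 0·1 + 2·1 + 0·1.

-3 -9 11 2
7 13 -6 6
-10 4 10 -2
-6 1 4 -15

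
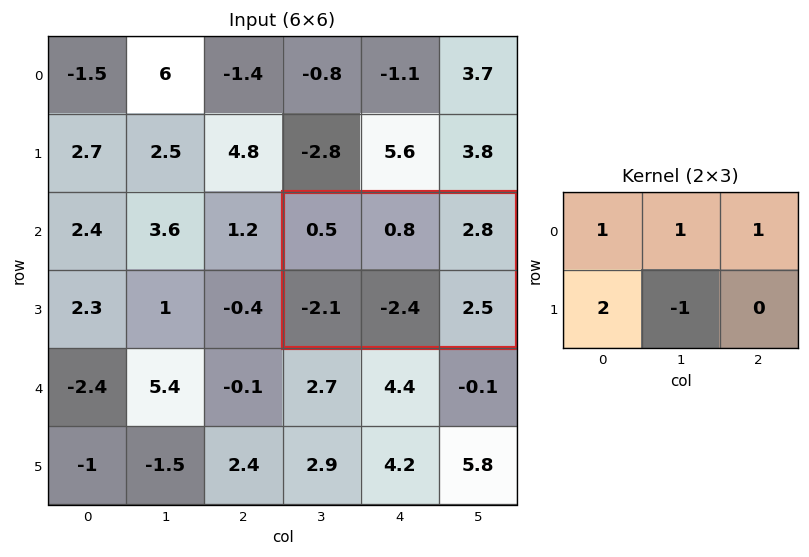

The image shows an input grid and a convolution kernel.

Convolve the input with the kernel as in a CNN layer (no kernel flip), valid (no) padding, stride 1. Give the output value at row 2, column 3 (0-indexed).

2.3

The receptive field on the input at this output position is [0.5 0.8 2.8 / -2.1 -2.4 2.5]. Elementwise product with the kernel and sum: 0.5·1 + 0.8·1 + 2.8·1 + -2.1·2 + -2.4·-1.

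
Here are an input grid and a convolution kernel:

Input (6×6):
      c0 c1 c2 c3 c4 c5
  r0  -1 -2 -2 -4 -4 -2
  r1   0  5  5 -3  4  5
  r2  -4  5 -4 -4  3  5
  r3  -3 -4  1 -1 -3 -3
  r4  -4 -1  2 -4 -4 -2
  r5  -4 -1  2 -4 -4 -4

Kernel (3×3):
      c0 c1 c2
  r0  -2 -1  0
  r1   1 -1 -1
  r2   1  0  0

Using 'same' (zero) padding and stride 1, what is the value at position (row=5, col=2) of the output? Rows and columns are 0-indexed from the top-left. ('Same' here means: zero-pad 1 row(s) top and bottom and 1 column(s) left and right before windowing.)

1

The receptive field on the zero-padded input at this output position is [-1 2 -4 / -1 2 -4 / 0 0 0]. Elementwise product with the kernel and sum: -1·-2 + 2·-1 + -1·1 + 2·-1 + -4·-1 + 0·1.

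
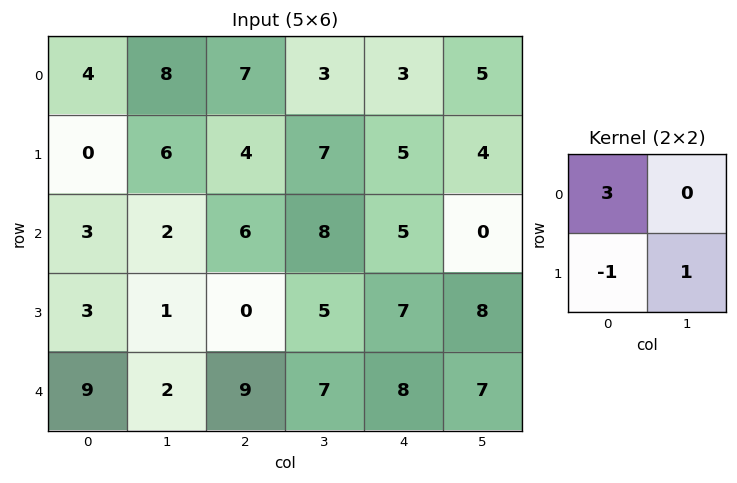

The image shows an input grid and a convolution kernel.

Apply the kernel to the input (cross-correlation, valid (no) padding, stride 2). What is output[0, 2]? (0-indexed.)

8

The receptive field on the input at this output position is [3 5 / 5 4]. Elementwise product with the kernel and sum: 3·3 + 5·-1 + 4·1.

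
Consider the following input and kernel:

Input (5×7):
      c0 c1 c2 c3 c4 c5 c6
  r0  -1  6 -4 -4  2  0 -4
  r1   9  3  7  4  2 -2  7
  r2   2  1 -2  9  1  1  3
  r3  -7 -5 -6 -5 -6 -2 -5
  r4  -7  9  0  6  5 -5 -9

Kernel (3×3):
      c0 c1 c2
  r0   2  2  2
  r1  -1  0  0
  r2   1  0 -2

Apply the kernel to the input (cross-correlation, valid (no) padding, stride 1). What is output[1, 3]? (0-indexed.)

The receptive field on the input at this output position is [4 2 -2 / 9 1 1 / -5 -6 -2]. Elementwise product with the kernel and sum: 4·2 + 2·2 + -2·2 + 9·-1 + -5·1 + -2·-2.

-2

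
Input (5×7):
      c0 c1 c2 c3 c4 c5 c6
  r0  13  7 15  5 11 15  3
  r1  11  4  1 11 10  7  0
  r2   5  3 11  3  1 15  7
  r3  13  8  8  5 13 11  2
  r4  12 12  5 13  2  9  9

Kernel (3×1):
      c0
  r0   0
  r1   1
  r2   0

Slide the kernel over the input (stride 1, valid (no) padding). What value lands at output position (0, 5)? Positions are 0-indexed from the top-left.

7

The receptive field on the input at this output position is [15 / 7 / 15]. Elementwise product with the kernel and sum: 7·1.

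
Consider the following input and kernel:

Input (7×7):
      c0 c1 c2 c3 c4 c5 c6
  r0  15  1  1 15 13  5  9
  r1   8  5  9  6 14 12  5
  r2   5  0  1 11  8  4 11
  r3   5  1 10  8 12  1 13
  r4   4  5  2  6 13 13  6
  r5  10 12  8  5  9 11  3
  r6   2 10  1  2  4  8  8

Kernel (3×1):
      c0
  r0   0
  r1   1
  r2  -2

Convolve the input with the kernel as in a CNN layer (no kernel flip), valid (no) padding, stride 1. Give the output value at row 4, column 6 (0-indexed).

-13

The receptive field on the input at this output position is [6 / 3 / 8]. Elementwise product with the kernel and sum: 3·1 + 8·-2.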